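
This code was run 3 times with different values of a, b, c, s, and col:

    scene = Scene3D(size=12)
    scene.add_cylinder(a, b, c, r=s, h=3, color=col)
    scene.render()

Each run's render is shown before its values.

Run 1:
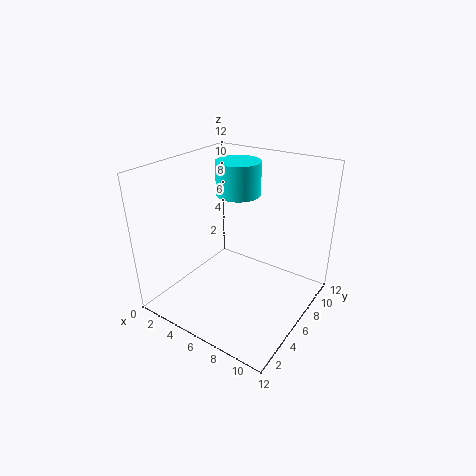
a = 4; b = 9; c = 8.5; s = 2; col = 'cyan'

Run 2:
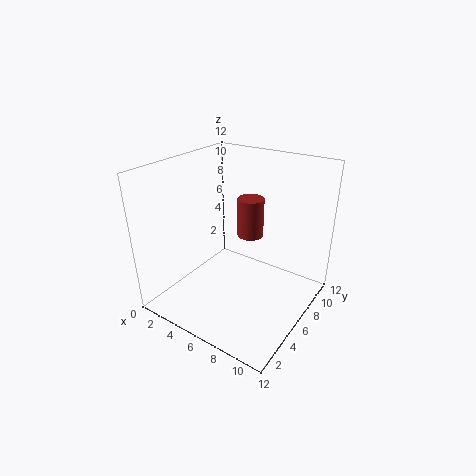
a = 7.5; b = 5.5; c = 7; s = 1; col = 'brown'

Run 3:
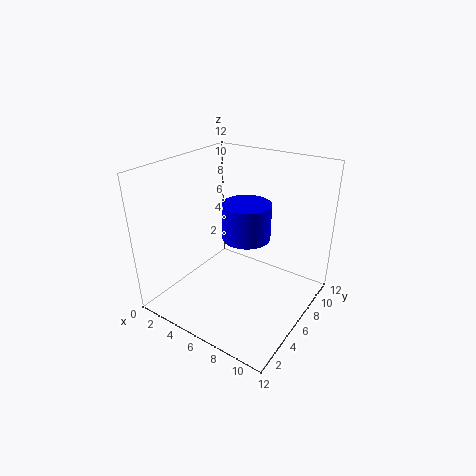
a = 6.5; b = 6.5; c = 6; s = 2; col = 'blue'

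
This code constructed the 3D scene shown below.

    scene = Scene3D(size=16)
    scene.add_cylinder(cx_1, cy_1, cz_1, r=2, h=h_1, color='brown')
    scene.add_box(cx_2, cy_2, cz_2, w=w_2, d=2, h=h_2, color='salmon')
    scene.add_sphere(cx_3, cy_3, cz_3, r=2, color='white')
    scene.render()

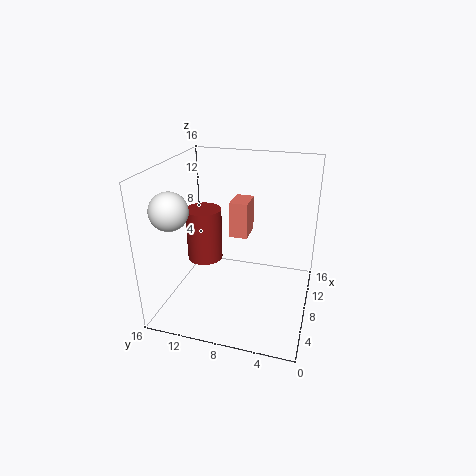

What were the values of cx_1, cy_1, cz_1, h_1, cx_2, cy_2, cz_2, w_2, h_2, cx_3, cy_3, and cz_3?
cx_1 = 8, cy_1 = 12, cz_1 = 5, h_1 = 6, cx_2 = 8, cy_2 = 7, cz_2 = 8, w_2 = 3, h_2 = 4, cx_3 = 4, cy_3 = 14, cz_3 = 12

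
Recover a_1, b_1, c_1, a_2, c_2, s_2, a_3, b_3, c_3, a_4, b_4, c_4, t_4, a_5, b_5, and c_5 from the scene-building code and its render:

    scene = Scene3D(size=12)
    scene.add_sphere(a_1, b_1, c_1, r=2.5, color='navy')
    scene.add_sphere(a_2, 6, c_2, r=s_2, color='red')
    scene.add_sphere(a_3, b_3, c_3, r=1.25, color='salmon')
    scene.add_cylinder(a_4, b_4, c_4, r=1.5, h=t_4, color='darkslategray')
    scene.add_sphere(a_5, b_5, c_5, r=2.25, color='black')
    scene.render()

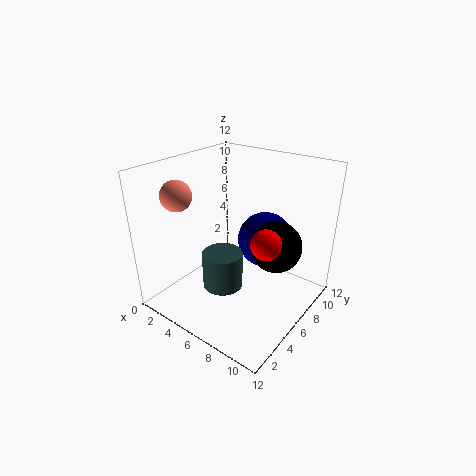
a_1 = 6.5; b_1 = 9.5; c_1 = 4.5; a_2 = 8.75; c_2 = 6.25; s_2 = 1.25; a_3 = 2.25; b_3 = 3; c_3 = 9.75; a_4 = 7; b_4 = 2.75; c_4 = 3.75; t_4 = 2.75; a_5 = 8.25; b_5 = 8.5; c_5 = 4.75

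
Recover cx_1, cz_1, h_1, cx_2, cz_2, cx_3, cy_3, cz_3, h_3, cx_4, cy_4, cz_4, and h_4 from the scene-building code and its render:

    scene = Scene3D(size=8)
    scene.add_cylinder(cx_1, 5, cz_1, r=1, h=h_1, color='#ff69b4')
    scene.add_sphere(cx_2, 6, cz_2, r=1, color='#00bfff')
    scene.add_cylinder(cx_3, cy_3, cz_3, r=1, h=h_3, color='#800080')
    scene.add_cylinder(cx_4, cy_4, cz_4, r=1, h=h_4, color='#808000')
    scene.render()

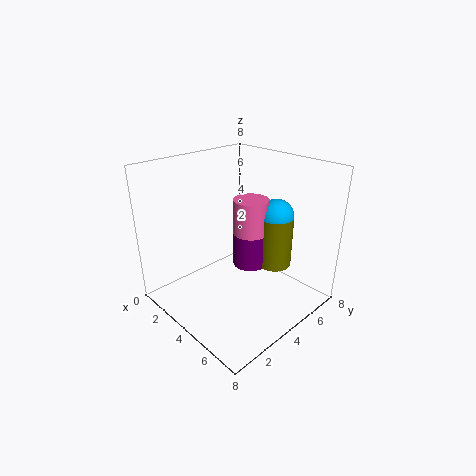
cx_1 = 4, cz_1 = 4, h_1 = 2, cx_2 = 5, cz_2 = 5, cx_3 = 4, cy_3 = 5, cz_3 = 2, h_3 = 2, cx_4 = 5, cy_4 = 6, cz_4 = 2, h_4 = 3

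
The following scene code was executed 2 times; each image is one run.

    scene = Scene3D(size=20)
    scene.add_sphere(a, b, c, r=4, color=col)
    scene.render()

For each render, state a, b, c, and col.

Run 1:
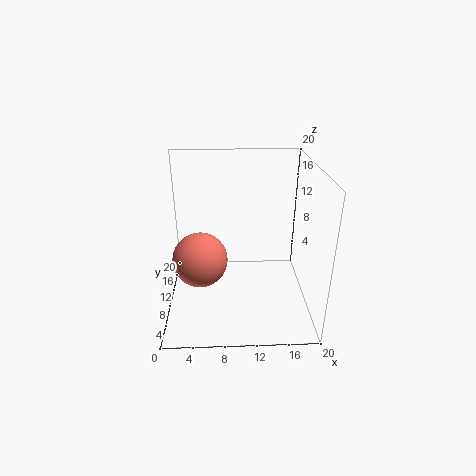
a = 4.5; b = 11; c = 6; col = 'salmon'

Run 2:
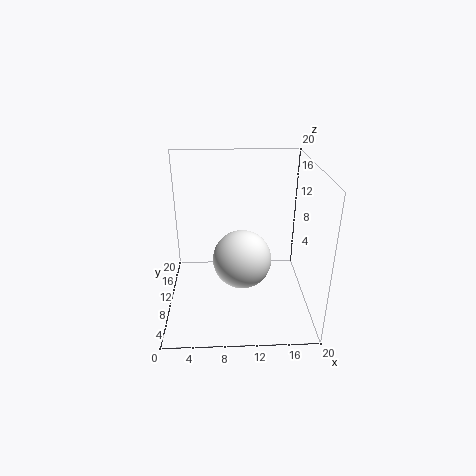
a = 10.5; b = 8.5; c = 7.5; col = 'white'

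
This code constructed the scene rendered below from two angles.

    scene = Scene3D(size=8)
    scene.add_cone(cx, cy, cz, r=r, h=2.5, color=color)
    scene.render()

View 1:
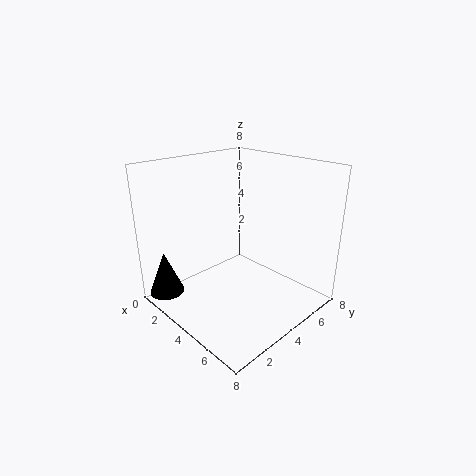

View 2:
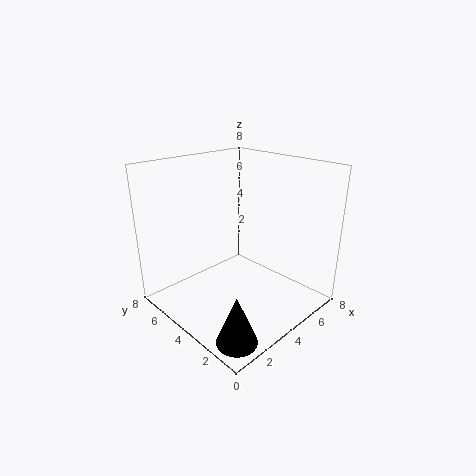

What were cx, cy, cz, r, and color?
cx = 1
cy = 1
cz = 0.5
r = 1
color = 'black'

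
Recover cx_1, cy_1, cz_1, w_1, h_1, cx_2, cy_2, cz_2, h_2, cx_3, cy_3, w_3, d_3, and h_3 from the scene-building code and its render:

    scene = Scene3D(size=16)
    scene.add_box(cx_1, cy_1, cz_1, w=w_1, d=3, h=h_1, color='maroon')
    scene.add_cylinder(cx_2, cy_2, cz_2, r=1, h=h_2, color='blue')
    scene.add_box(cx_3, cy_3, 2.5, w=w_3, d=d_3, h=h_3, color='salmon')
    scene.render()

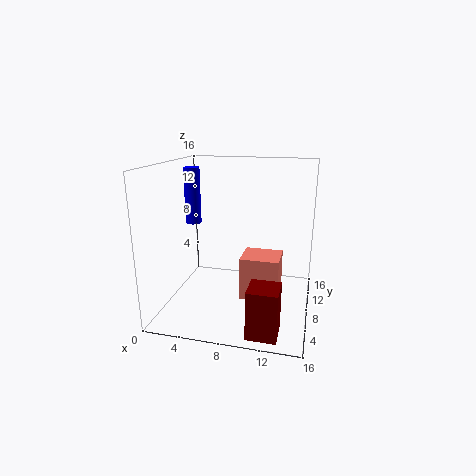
cx_1 = 10.5, cy_1 = 0.5, cz_1 = 0.5, w_1 = 3, h_1 = 5, cx_2 = 1, cy_2 = 12.5, cz_2 = 8, h_2 = 7, cx_3 = 9, cy_3 = 4.5, w_3 = 4, d_3 = 3.5, h_3 = 4.5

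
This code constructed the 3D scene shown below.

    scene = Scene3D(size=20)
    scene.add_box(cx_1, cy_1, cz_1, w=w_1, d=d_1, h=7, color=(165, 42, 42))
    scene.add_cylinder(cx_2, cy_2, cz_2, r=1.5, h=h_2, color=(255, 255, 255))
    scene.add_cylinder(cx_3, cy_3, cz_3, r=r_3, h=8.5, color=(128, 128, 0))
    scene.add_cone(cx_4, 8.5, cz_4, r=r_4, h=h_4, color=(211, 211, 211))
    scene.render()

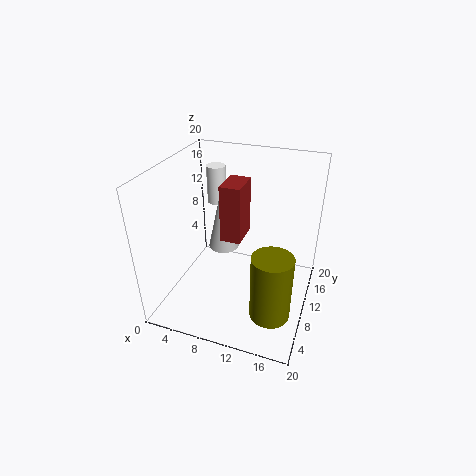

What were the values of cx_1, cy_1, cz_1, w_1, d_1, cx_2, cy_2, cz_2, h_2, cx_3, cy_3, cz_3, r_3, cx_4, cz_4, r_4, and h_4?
cx_1 = 9.5; cy_1 = 5; cz_1 = 12.5; w_1 = 2.5; d_1 = 4; cx_2 = 3.5; cy_2 = 18; cz_2 = 11; h_2 = 6; cx_3 = 16.5; cy_3 = 3.5; cz_3 = 4; r_3 = 2.5; cx_4 = 8.5; cz_4 = 9.5; r_4 = 2; h_4 = 9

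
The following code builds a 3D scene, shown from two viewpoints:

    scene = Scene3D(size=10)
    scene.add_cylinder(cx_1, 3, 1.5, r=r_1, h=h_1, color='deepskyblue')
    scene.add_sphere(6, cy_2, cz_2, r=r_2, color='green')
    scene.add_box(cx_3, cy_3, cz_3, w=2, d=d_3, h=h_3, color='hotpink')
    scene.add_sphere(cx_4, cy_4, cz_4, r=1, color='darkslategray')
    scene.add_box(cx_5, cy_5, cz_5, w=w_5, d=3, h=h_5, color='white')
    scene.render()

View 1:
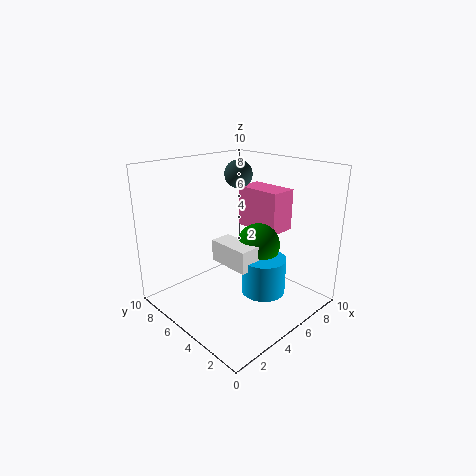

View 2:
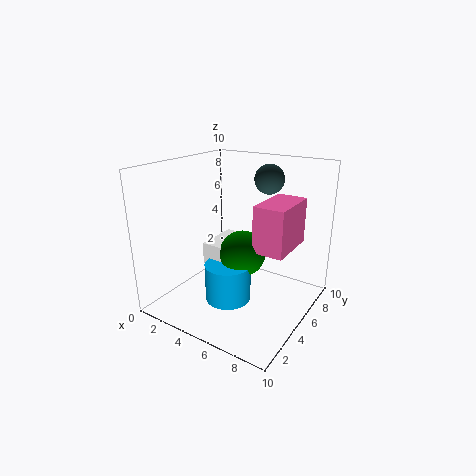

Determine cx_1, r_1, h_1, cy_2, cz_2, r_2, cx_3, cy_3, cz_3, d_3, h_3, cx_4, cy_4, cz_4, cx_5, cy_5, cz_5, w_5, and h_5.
cx_1 = 5.5; r_1 = 1.5; h_1 = 2.5; cy_2 = 4; cz_2 = 4.5; r_2 = 1.5; cx_3 = 7; cy_3 = 3.5; cz_3 = 5; d_3 = 3.5; h_3 = 3; cx_4 = 6.5; cy_4 = 6.5; cz_4 = 9; cx_5 = 3.5; cy_5 = 3; cz_5 = 3.5; w_5 = 1.5; h_5 = 1.5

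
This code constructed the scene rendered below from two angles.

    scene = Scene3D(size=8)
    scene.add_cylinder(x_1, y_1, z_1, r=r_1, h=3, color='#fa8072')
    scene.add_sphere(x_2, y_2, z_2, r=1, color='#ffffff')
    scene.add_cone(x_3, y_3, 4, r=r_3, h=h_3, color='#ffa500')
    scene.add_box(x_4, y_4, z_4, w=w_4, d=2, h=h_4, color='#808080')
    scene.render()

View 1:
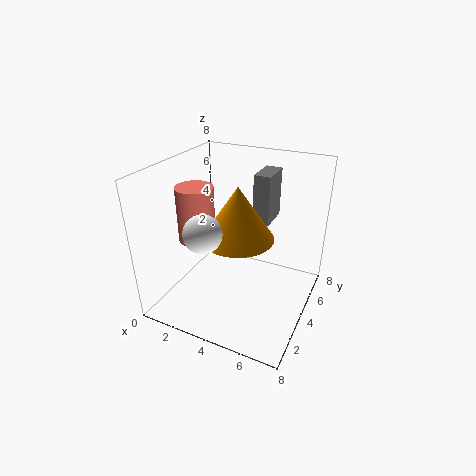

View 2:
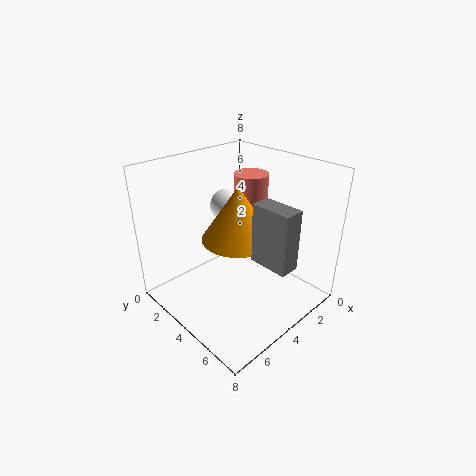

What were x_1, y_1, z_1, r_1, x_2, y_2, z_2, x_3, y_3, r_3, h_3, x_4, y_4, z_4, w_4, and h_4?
x_1 = 2; y_1 = 3; z_1 = 4; r_1 = 1; x_2 = 3; y_2 = 2; z_2 = 5; x_3 = 4; y_3 = 4; r_3 = 2; h_3 = 3; x_4 = 4; y_4 = 6; z_4 = 4; w_4 = 1; h_4 = 3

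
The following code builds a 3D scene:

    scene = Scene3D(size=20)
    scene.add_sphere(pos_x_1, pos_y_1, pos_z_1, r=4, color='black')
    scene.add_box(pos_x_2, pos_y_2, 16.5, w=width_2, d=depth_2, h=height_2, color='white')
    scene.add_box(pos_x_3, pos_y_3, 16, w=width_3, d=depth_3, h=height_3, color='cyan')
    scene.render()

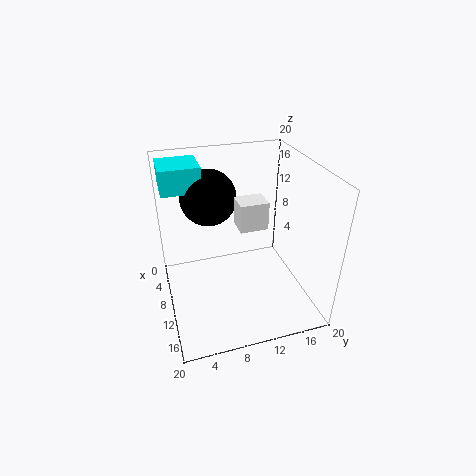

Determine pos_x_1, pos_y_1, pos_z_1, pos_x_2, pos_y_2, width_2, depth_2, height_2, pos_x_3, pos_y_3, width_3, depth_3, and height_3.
pos_x_1 = 5.5
pos_y_1 = 7
pos_z_1 = 14.5
pos_x_2 = 16.5
pos_y_2 = 7.5
width_2 = 2.5
depth_2 = 3
height_2 = 3
pos_x_3 = 1.5
pos_y_3 = 0.5
width_3 = 5.5
depth_3 = 5.5
height_3 = 3.5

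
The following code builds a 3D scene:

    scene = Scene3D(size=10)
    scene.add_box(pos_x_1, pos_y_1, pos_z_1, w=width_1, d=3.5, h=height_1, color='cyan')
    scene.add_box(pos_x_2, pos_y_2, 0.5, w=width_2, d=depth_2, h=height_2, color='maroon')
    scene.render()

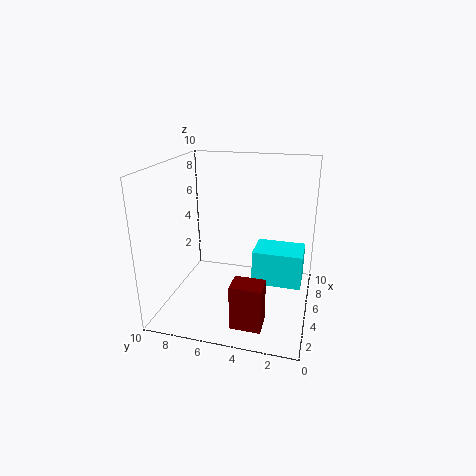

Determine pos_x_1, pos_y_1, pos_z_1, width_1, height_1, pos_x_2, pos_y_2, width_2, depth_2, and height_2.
pos_x_1 = 5, pos_y_1 = 0.5, pos_z_1 = 1.5, width_1 = 2.5, height_1 = 2.5, pos_x_2 = 1, pos_y_2 = 2.5, width_2 = 1.5, depth_2 = 2, height_2 = 3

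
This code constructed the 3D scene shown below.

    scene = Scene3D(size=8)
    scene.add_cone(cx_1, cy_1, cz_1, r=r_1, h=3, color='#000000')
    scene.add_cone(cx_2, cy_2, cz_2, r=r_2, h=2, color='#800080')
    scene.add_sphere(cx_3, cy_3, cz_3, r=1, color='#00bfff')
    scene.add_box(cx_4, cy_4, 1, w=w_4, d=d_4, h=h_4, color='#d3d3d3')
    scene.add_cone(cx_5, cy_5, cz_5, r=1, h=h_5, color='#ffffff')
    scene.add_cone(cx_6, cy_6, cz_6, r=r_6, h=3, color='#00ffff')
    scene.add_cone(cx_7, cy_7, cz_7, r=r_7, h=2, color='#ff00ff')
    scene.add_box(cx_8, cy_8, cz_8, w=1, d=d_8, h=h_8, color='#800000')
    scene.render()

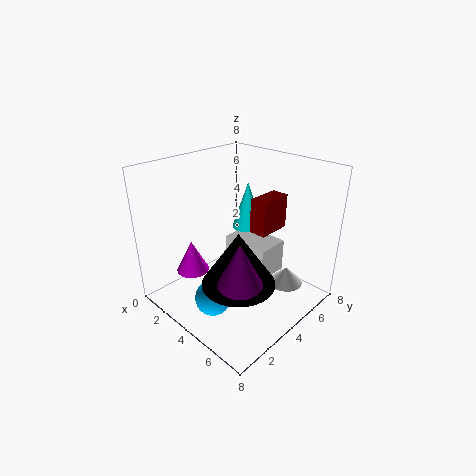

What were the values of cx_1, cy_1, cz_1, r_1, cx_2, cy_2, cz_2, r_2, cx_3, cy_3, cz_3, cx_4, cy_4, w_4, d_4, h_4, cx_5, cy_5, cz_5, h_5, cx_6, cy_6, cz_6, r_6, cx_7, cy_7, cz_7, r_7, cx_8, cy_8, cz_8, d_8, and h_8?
cx_1 = 5
cy_1 = 3
cz_1 = 2
r_1 = 2
cx_2 = 7
cy_2 = 1
cz_2 = 4
r_2 = 1
cx_3 = 4
cy_3 = 2
cz_3 = 1
cx_4 = 2
cy_4 = 5
w_4 = 3
d_4 = 2
h_4 = 2
cx_5 = 6
cy_5 = 6
cz_5 = 1
h_5 = 1
cx_6 = 2
cy_6 = 7
cz_6 = 3
r_6 = 1
cx_7 = 1
cy_7 = 3
cz_7 = 1
r_7 = 1
cx_8 = 4
cy_8 = 5
cz_8 = 4
d_8 = 2
h_8 = 2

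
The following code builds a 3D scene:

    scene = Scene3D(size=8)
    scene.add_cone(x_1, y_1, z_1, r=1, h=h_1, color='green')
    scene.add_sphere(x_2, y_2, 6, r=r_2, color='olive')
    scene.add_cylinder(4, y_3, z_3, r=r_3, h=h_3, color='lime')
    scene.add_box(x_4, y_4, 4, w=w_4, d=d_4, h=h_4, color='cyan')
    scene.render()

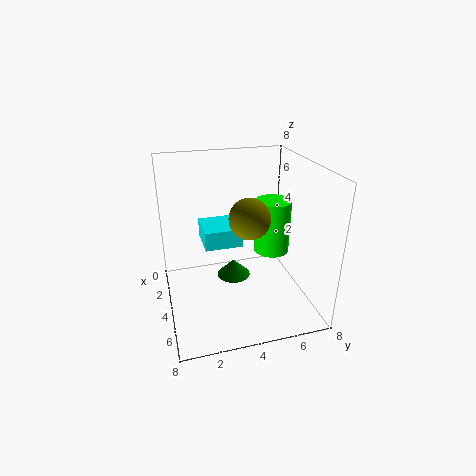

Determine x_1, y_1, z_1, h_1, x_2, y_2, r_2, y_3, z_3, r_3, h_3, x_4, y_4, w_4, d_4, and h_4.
x_1 = 3; y_1 = 4; z_1 = 1; h_1 = 1; x_2 = 6; y_2 = 4; r_2 = 1; y_3 = 6; z_3 = 3; r_3 = 1; h_3 = 3; x_4 = 3; y_4 = 2; w_4 = 2; d_4 = 2; h_4 = 1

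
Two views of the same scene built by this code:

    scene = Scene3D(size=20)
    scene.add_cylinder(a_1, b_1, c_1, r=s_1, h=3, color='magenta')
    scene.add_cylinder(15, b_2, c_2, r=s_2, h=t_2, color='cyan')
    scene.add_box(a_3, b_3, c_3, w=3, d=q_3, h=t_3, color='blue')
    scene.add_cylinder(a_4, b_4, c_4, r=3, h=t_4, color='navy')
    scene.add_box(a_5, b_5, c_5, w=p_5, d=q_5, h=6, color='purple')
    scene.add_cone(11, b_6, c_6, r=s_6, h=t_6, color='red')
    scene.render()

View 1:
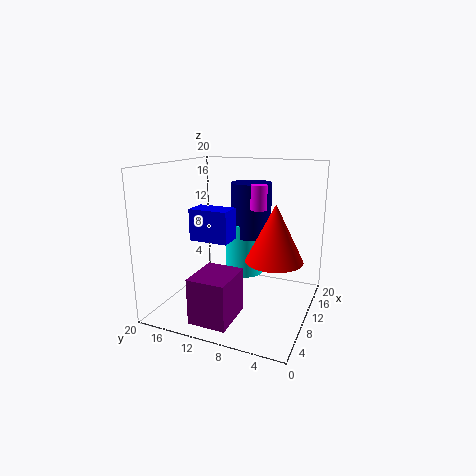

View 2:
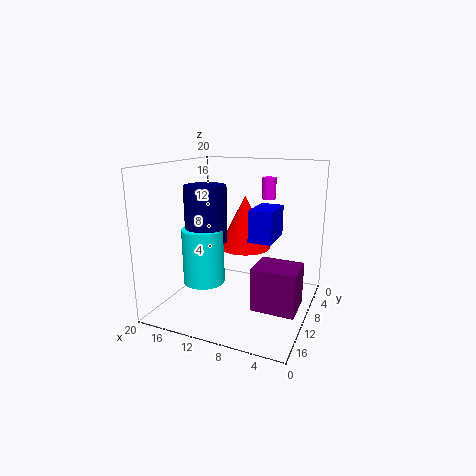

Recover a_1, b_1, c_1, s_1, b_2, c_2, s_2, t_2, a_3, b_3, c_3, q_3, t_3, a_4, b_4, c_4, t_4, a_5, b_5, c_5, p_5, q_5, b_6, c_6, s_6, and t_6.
a_1 = 7
b_1 = 6
c_1 = 15
s_1 = 1
b_2 = 11
c_2 = 3
s_2 = 3
t_2 = 8
a_3 = 4
b_3 = 9
c_3 = 11
q_3 = 5
t_3 = 4
a_4 = 15
b_4 = 10
c_4 = 9
t_4 = 8
a_5 = 1
b_5 = 8
c_5 = 1
p_5 = 6
q_5 = 5
b_6 = 5
c_6 = 7
s_6 = 4
t_6 = 8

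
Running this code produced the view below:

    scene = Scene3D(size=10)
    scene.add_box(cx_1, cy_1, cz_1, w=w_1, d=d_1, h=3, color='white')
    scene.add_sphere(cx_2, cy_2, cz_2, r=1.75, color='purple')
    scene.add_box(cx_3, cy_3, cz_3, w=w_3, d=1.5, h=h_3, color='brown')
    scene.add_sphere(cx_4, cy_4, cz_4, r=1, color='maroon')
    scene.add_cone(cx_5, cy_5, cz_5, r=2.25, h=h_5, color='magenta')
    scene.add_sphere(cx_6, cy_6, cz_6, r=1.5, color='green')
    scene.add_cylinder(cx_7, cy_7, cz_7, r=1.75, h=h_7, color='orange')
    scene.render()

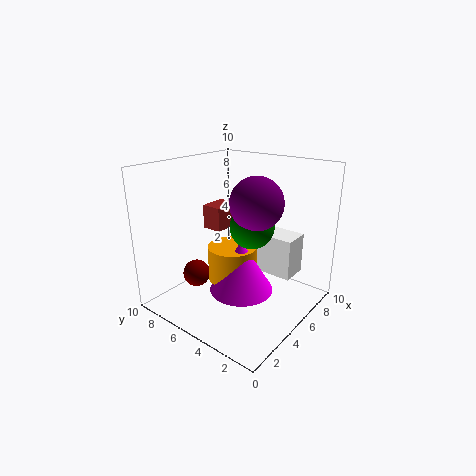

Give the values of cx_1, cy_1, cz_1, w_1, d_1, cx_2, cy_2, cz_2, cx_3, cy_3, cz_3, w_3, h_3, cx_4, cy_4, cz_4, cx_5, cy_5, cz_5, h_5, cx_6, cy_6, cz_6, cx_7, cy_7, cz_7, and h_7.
cx_1 = 7; cy_1 = 2; cz_1 = 1.75; w_1 = 2; d_1 = 2.75; cx_2 = 5; cy_2 = 3.5; cz_2 = 7.75; cx_3 = 5; cy_3 = 6.75; cz_3 = 5; w_3 = 2; h_3 = 1.75; cx_4 = 3.75; cy_4 = 8; cz_4 = 1.75; cx_5 = 4.75; cy_5 = 4.5; cz_5 = 1.25; h_5 = 3.75; cx_6 = 5.25; cy_6 = 4; cz_6 = 6; cx_7 = 5; cy_7 = 5.5; cz_7 = 1.75; h_7 = 2.5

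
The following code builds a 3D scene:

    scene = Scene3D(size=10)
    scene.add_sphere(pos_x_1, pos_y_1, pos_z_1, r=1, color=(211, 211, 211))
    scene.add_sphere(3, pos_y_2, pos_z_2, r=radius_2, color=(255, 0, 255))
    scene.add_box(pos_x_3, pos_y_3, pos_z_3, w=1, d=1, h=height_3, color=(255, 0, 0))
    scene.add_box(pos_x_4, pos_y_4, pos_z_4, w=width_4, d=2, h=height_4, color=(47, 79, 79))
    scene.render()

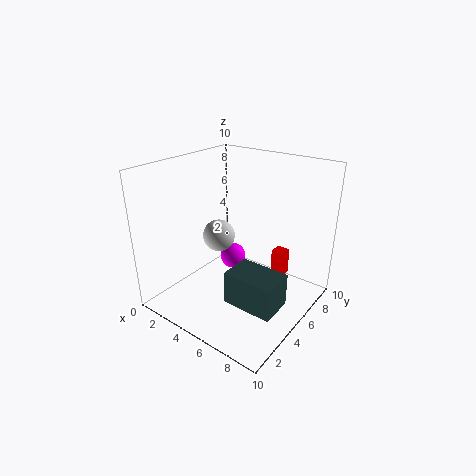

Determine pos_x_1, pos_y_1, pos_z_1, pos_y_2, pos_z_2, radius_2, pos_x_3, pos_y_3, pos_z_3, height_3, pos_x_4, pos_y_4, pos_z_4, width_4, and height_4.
pos_x_1 = 5
pos_y_1 = 3
pos_z_1 = 6
pos_y_2 = 7
pos_z_2 = 2
radius_2 = 1
pos_x_3 = 6
pos_y_3 = 8
pos_z_3 = 1
height_3 = 2
pos_x_4 = 7
pos_y_4 = 1
pos_z_4 = 3
width_4 = 3
height_4 = 2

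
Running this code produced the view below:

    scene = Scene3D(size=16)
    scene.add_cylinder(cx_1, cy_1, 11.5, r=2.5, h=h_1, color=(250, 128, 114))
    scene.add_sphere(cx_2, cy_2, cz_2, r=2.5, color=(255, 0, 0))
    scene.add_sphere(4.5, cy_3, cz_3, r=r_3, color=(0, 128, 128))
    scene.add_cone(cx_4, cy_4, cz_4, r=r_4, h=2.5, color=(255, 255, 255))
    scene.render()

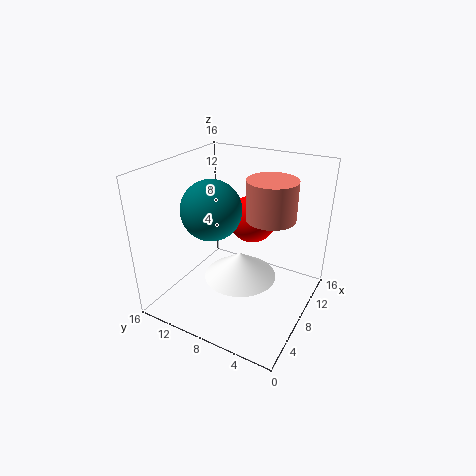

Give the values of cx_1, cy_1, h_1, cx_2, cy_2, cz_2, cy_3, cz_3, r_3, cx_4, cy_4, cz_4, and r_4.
cx_1 = 7.5; cy_1 = 4; h_1 = 4; cx_2 = 8.5; cy_2 = 6.5; cz_2 = 10.5; cy_3 = 9; cz_3 = 12.5; r_3 = 3; cx_4 = 4; cy_4 = 5.5; cz_4 = 6.5; r_4 = 3.5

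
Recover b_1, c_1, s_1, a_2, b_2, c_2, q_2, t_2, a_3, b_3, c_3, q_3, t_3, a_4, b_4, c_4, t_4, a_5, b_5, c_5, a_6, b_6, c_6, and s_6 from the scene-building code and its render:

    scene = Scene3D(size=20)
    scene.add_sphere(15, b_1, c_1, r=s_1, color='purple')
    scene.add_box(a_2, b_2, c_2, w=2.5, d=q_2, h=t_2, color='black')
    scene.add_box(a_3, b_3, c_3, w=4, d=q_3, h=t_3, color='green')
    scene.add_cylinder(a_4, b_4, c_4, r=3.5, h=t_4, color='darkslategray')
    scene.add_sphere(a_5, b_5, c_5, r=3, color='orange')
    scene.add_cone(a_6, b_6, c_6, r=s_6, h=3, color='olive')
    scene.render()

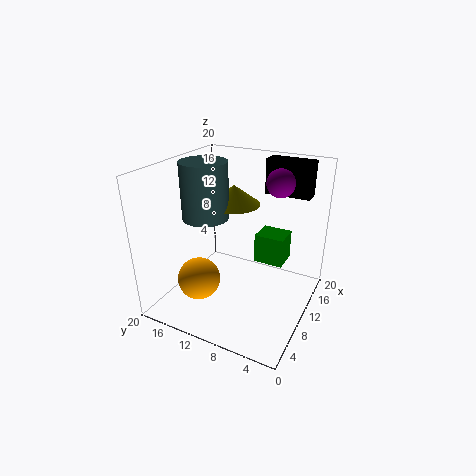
b_1 = 6, c_1 = 17, s_1 = 2, a_2 = 15.5, b_2 = 2, c_2 = 15, q_2 = 6.5, t_2 = 5, a_3 = 14.5, b_3 = 5, c_3 = 4, q_3 = 4.5, t_3 = 4.5, a_4 = 12, b_4 = 16.5, c_4 = 11, t_4 = 8.5, a_5 = 6.5, b_5 = 14.5, c_5 = 4, a_6 = 15.5, b_6 = 13.5, c_6 = 12.5, s_6 = 4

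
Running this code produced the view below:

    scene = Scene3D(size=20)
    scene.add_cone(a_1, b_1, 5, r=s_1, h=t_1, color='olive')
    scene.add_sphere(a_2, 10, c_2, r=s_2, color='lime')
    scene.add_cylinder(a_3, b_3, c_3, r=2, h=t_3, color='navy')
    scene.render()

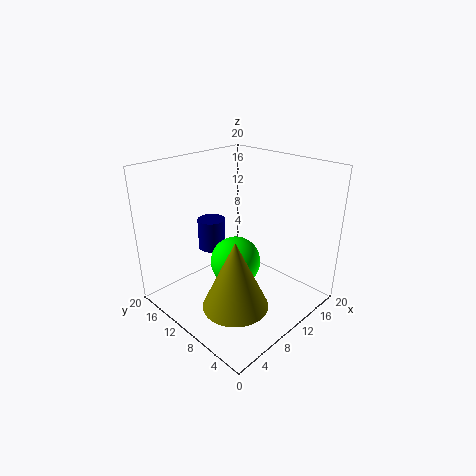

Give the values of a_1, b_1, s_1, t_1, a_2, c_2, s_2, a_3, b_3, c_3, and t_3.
a_1 = 4; b_1 = 4.5; s_1 = 4; t_1 = 8.5; a_2 = 9.5; c_2 = 6.5; s_2 = 3.5; a_3 = 9.5; b_3 = 15; c_3 = 7; t_3 = 4.5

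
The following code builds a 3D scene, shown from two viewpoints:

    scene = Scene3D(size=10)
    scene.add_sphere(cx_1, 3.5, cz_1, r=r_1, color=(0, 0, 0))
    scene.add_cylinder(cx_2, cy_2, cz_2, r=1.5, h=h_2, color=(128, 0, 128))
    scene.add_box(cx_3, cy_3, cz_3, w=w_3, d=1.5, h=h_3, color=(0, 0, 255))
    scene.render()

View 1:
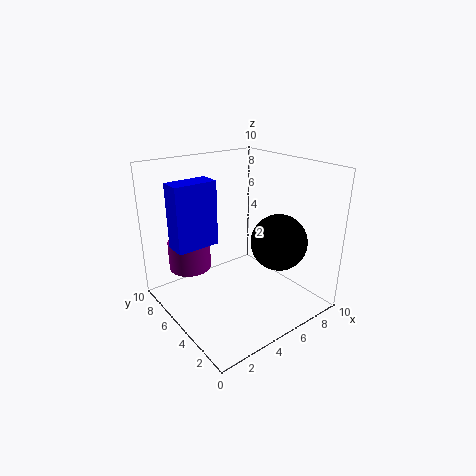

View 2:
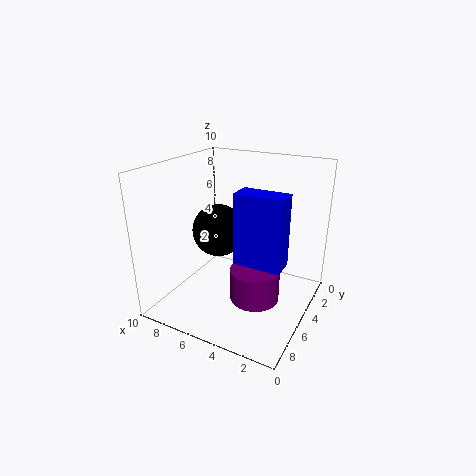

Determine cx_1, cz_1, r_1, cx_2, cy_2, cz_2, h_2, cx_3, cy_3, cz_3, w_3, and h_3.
cx_1 = 7.5; cz_1 = 4.5; r_1 = 2; cx_2 = 2.5; cy_2 = 7.5; cz_2 = 2.5; h_2 = 2; cx_3 = 1; cy_3 = 6; cz_3 = 4.5; w_3 = 3; h_3 = 4.5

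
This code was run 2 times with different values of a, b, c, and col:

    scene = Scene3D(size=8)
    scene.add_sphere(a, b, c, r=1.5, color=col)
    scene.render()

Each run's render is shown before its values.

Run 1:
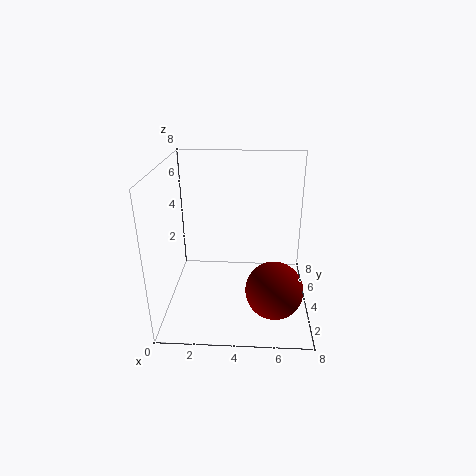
a = 6; b = 2; c = 2; col = 'maroon'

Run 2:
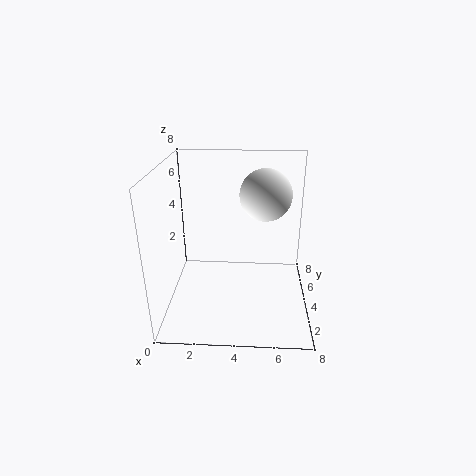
a = 5.5; b = 5.5; c = 6; col = 'white'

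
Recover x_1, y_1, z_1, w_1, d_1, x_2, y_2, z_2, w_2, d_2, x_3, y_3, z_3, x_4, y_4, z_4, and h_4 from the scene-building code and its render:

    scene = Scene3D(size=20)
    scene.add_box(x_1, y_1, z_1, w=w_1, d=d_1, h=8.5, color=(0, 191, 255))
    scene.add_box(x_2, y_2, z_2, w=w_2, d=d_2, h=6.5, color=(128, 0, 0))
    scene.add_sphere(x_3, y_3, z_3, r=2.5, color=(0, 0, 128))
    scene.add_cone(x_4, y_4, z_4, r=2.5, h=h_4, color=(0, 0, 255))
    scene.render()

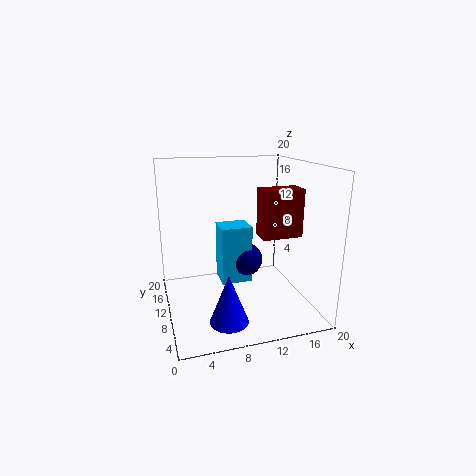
x_1 = 8
y_1 = 11
z_1 = 2.5
w_1 = 4.5
d_1 = 4
x_2 = 12.5
y_2 = 6.5
z_2 = 10.5
w_2 = 5.5
d_2 = 3
x_3 = 12
y_3 = 12.5
z_3 = 5.5
x_4 = 7
y_4 = 4
z_4 = 1
h_4 = 6.5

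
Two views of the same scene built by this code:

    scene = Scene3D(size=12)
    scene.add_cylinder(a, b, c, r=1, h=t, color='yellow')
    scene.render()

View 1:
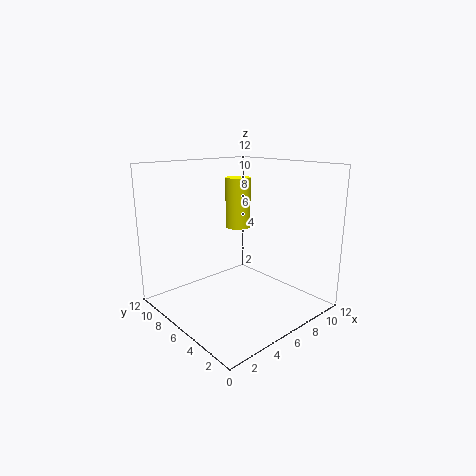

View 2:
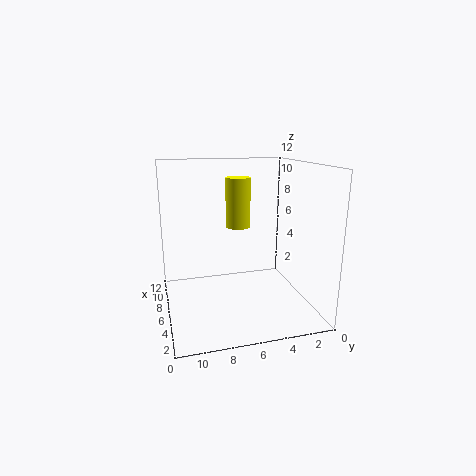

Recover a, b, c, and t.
a = 6, b = 6, c = 7, t = 4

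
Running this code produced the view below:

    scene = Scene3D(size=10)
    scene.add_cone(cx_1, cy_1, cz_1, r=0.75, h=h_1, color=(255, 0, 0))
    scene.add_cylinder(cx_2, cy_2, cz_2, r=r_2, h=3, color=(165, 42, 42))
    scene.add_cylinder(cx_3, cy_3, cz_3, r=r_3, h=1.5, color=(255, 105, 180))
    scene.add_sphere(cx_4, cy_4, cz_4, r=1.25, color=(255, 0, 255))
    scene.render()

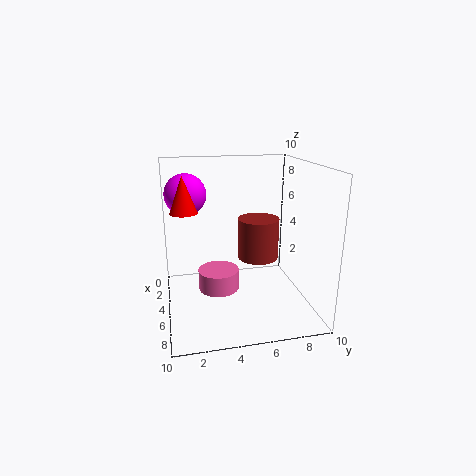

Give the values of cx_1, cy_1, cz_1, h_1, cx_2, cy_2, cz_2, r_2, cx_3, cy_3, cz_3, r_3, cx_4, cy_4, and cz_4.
cx_1 = 8.5; cy_1 = 1.25; cz_1 = 8; h_1 = 2; cx_2 = 4; cy_2 = 6.75; cz_2 = 3; r_2 = 1.5; cx_3 = 4; cy_3 = 3.75; cz_3 = 0.75; r_3 = 1.5; cx_4 = 6.25; cy_4 = 1.5; cz_4 = 8.5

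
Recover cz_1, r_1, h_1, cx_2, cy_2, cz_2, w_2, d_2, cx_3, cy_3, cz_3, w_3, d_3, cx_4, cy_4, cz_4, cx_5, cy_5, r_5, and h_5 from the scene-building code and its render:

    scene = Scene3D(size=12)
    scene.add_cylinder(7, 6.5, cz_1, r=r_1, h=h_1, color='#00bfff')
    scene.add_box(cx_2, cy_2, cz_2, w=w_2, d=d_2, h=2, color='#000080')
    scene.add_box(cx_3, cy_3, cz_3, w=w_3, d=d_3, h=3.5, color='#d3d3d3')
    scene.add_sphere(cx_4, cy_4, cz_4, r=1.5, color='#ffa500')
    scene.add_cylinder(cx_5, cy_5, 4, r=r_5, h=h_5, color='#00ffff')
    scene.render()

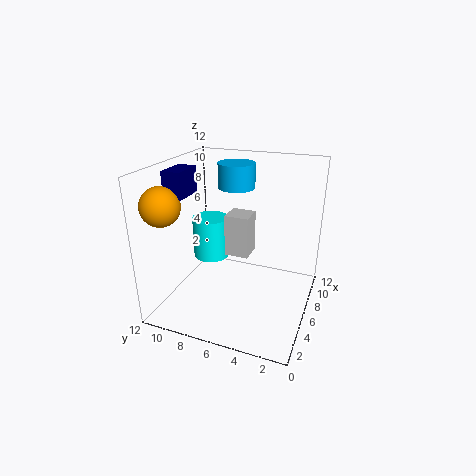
cz_1 = 10, r_1 = 1.5, h_1 = 2, cx_2 = 2.5, cy_2 = 9, cz_2 = 10, w_2 = 2.5, d_2 = 1.5, cx_3 = 5.5, cy_3 = 5, cz_3 = 4.5, w_3 = 2, d_3 = 2, cx_4 = 2, cy_4 = 10.5, cz_4 = 9.5, cx_5 = 6, cy_5 = 8.5, r_5 = 1.5, h_5 = 3.5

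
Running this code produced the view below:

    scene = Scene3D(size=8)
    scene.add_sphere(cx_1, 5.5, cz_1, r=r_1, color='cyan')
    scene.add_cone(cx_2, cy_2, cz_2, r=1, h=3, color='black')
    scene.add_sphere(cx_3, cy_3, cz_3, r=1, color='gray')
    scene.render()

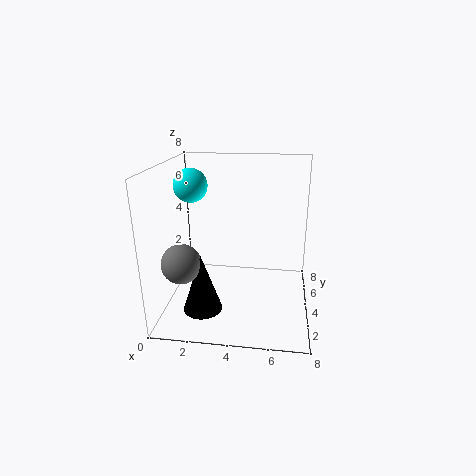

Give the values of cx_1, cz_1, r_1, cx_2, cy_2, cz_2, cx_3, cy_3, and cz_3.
cx_1 = 1
cz_1 = 6.5
r_1 = 1
cx_2 = 2.5
cy_2 = 1.5
cz_2 = 1
cx_3 = 1.5
cy_3 = 1.5
cz_3 = 3.5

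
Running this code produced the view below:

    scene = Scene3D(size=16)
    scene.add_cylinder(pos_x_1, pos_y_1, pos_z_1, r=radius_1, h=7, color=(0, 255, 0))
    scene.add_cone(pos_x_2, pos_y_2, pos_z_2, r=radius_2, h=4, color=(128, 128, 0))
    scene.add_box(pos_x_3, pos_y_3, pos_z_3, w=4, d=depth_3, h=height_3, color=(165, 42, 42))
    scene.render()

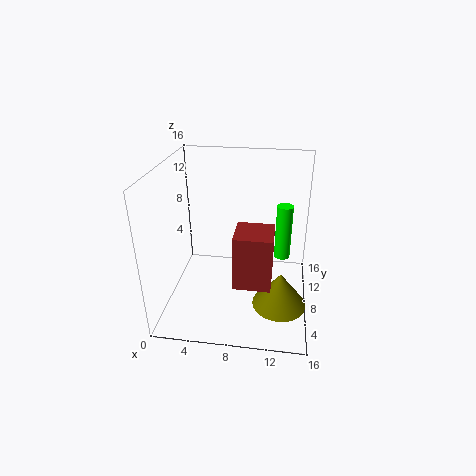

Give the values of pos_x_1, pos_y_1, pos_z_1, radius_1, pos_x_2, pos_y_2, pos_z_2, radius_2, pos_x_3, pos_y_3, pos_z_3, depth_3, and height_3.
pos_x_1 = 13, pos_y_1 = 13, pos_z_1 = 3, radius_1 = 1, pos_x_2 = 13, pos_y_2 = 6, pos_z_2 = 1, radius_2 = 3, pos_x_3 = 8, pos_y_3 = 4, pos_z_3 = 4, depth_3 = 4, height_3 = 6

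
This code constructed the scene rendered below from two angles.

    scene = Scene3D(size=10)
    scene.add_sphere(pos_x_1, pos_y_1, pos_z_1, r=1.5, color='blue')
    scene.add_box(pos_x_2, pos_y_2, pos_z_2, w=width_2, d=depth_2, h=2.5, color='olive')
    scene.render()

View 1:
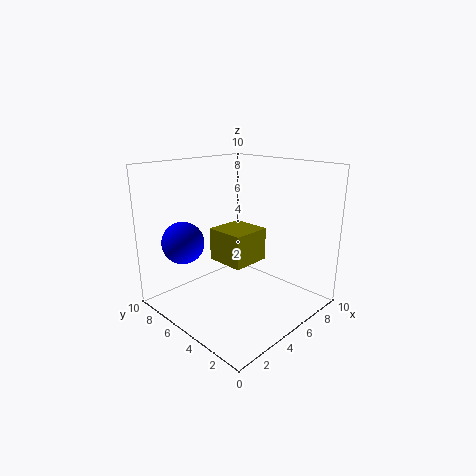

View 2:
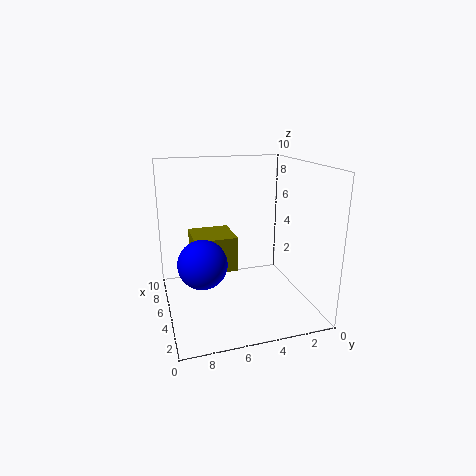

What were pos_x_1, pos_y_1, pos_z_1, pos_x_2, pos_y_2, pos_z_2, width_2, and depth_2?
pos_x_1 = 2.5; pos_y_1 = 8; pos_z_1 = 4.5; pos_x_2 = 5; pos_y_2 = 5; pos_z_2 = 2.5; width_2 = 3; depth_2 = 3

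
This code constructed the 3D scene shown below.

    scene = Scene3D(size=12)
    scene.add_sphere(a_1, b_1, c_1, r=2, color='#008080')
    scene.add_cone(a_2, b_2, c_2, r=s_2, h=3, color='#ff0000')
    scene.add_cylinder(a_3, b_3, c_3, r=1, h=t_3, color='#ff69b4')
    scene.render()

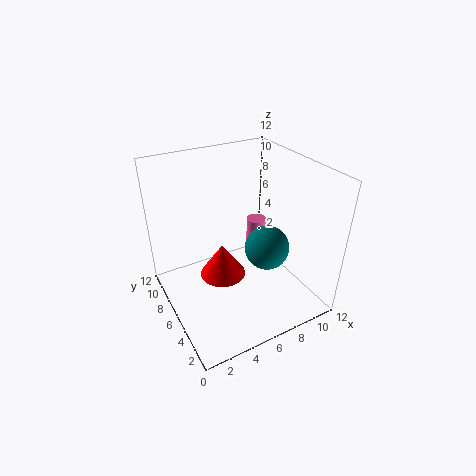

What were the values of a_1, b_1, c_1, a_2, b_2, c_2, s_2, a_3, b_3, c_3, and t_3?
a_1 = 9
b_1 = 6
c_1 = 4
a_2 = 5
b_2 = 7
c_2 = 2
s_2 = 2
a_3 = 11
b_3 = 11
c_3 = 1
t_3 = 3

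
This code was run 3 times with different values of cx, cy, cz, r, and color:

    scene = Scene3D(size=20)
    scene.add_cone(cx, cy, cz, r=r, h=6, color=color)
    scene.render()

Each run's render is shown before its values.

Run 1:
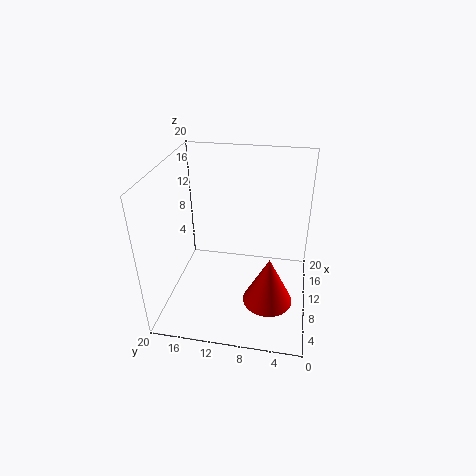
cx = 3, cy = 5, cz = 6, r = 3, color = 'red'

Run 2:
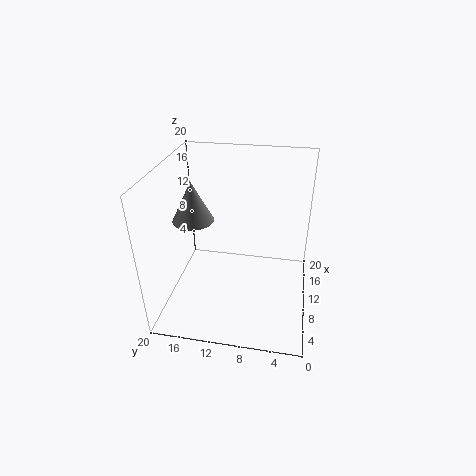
cx = 12, cy = 17, cz = 11, r = 3, color = 'gray'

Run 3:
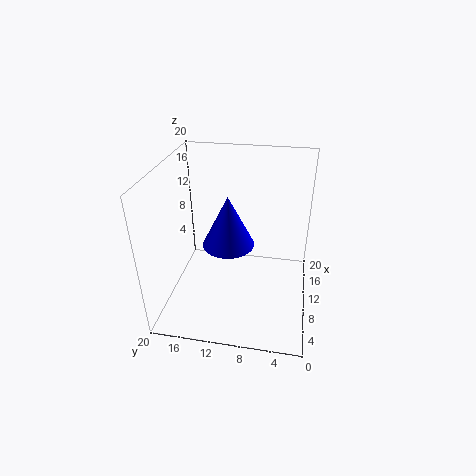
cx = 4, cy = 10, cz = 13, r = 3, color = 'blue'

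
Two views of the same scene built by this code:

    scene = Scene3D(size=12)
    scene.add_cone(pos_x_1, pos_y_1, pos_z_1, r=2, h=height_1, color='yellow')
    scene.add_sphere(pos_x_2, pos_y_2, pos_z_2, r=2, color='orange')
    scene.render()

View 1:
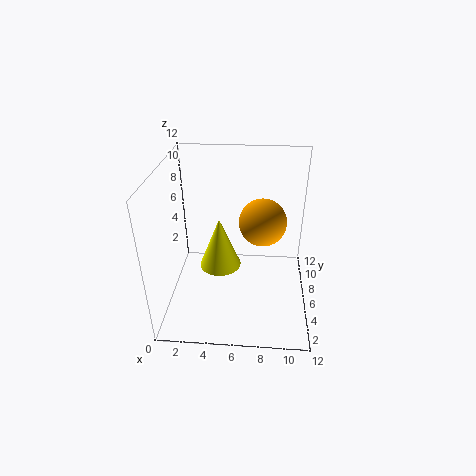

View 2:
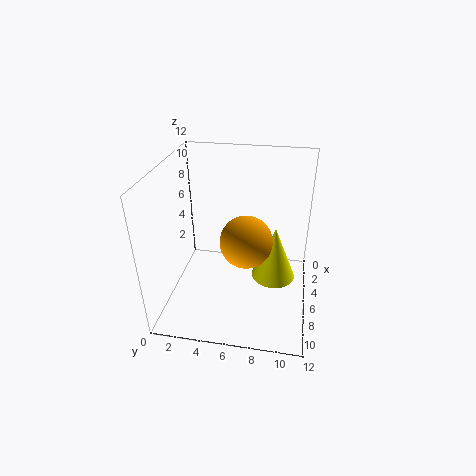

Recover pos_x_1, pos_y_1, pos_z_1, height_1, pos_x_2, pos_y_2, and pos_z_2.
pos_x_1 = 4
pos_y_1 = 9
pos_z_1 = 1
height_1 = 5
pos_x_2 = 8
pos_y_2 = 7
pos_z_2 = 7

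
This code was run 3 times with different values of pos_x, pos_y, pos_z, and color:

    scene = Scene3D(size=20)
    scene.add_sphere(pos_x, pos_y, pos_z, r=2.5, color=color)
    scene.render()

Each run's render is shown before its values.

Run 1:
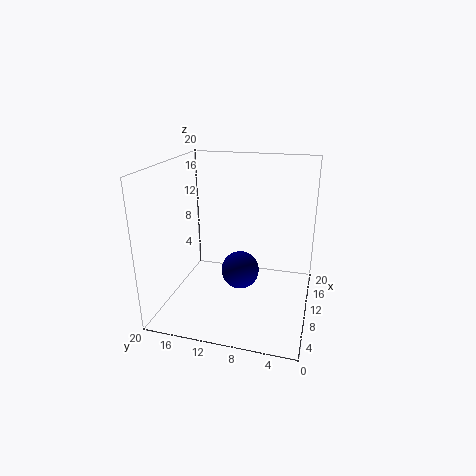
pos_x = 7.5; pos_y = 9; pos_z = 6.5; color = 'navy'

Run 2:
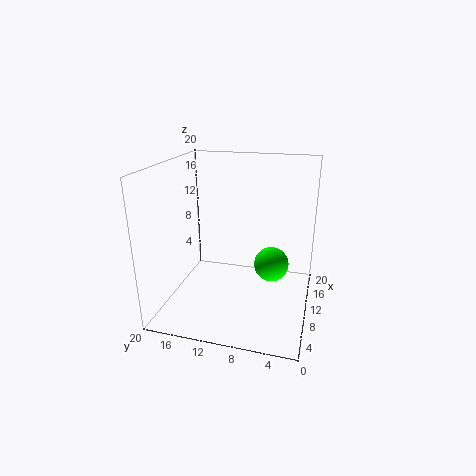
pos_x = 12; pos_y = 5.5; pos_z = 5.5; color = 'lime'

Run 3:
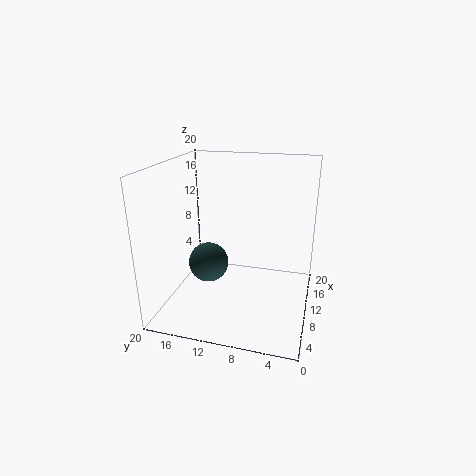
pos_x = 5; pos_y = 12.5; pos_z = 8.5; color = 'darkslategray'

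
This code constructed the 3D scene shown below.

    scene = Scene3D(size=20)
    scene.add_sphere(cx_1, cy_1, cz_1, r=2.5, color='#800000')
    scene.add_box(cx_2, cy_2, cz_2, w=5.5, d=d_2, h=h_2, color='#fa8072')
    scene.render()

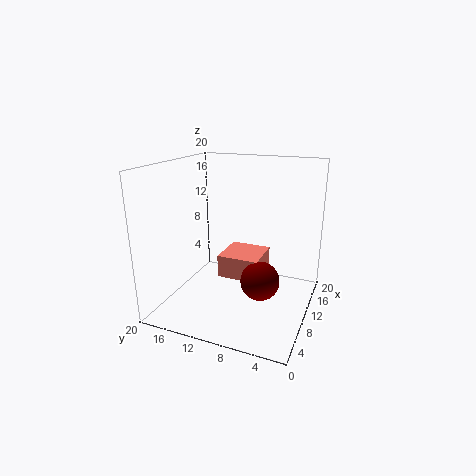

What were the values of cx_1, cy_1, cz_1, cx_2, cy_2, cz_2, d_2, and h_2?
cx_1 = 6.5, cy_1 = 5.5, cz_1 = 6, cx_2 = 6.5, cy_2 = 6, cz_2 = 5.5, d_2 = 5.5, h_2 = 3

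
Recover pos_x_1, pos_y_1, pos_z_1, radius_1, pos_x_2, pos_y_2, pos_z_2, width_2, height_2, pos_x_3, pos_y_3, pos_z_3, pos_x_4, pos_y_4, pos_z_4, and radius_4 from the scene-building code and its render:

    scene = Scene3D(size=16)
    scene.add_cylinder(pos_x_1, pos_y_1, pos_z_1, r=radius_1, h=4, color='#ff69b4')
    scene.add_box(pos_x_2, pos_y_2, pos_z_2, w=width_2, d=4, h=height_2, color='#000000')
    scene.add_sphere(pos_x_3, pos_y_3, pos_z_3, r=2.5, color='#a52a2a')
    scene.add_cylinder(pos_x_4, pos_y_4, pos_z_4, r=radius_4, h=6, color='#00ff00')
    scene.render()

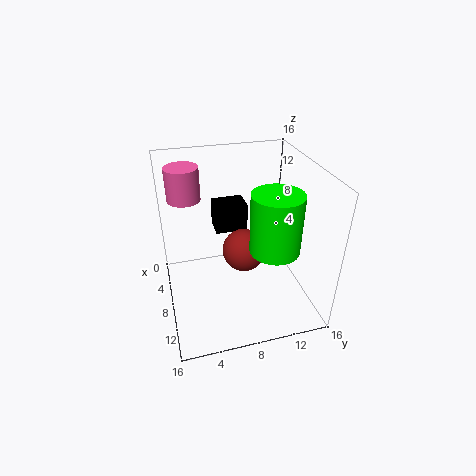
pos_x_1 = 2
pos_y_1 = 3
pos_z_1 = 10.5
radius_1 = 2
pos_x_2 = 0.5
pos_y_2 = 6.5
pos_z_2 = 6
width_2 = 3
height_2 = 3.5
pos_x_3 = 7
pos_y_3 = 9
pos_z_3 = 5.5
pos_x_4 = 12.5
pos_y_4 = 10.5
pos_z_4 = 9
radius_4 = 2.5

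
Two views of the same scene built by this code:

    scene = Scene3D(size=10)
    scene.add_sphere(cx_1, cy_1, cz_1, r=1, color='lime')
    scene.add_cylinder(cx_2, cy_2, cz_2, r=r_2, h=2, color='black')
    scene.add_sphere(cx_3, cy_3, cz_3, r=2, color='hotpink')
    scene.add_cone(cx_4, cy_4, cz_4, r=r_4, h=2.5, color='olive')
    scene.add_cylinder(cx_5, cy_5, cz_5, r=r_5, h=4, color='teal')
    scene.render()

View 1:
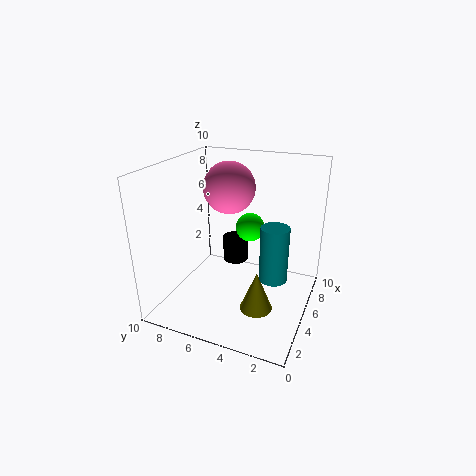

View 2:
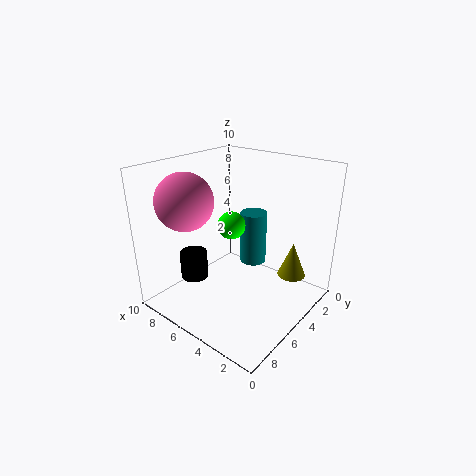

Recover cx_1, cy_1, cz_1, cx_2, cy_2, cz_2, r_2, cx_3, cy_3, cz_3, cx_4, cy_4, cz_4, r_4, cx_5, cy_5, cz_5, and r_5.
cx_1 = 6
cy_1 = 4.5
cz_1 = 5.5
cx_2 = 8
cy_2 = 6.5
cz_2 = 1.5
r_2 = 1
cx_3 = 8
cy_3 = 7
cz_3 = 7.5
cx_4 = 2
cy_4 = 2.5
cz_4 = 2
r_4 = 1
cx_5 = 5.5
cy_5 = 2.5
cz_5 = 2
r_5 = 1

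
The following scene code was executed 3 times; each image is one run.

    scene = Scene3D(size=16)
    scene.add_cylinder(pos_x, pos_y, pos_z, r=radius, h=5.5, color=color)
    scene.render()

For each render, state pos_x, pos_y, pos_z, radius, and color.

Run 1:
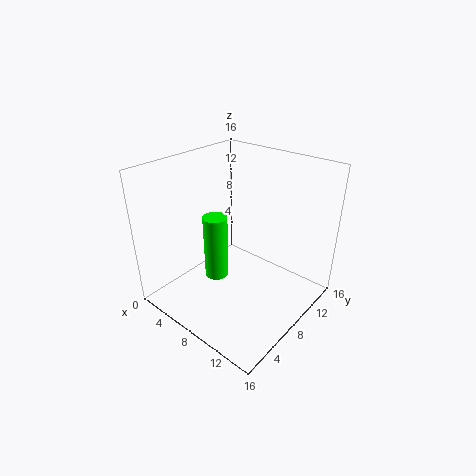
pos_x = 11.5
pos_y = 1
pos_z = 9
radius = 1
color = 'lime'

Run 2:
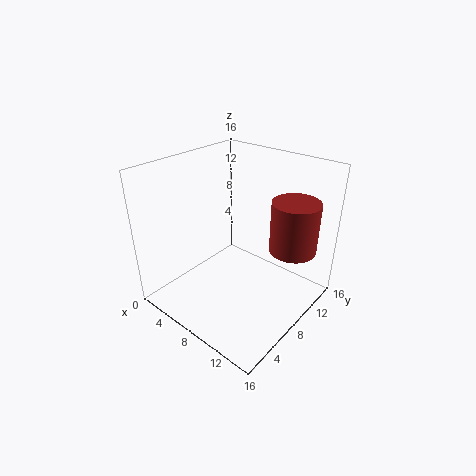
pos_x = 13.5
pos_y = 10.5
pos_z = 7.5
radius = 2.5
color = 'brown'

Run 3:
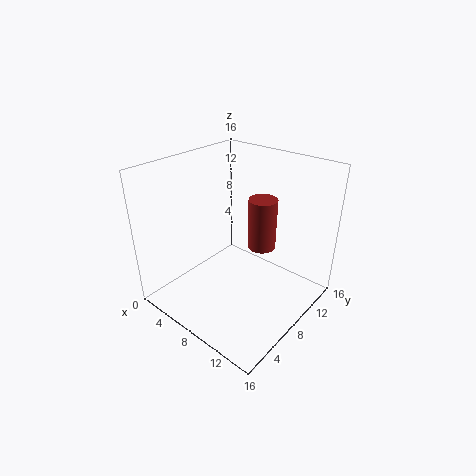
pos_x = 10.5
pos_y = 9
pos_z = 7.5
radius = 1.5
color = 'brown'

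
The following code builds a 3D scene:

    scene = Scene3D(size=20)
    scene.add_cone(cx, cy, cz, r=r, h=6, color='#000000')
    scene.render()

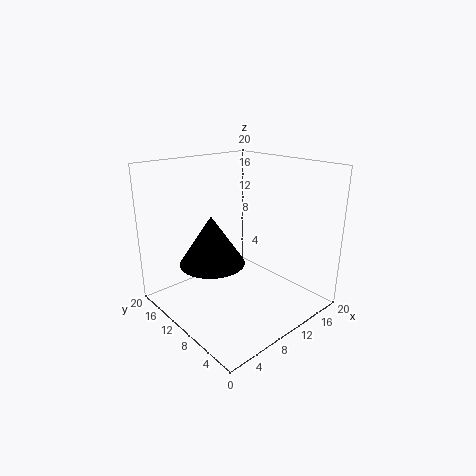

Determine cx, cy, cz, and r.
cx = 4; cy = 8; cz = 9; r = 4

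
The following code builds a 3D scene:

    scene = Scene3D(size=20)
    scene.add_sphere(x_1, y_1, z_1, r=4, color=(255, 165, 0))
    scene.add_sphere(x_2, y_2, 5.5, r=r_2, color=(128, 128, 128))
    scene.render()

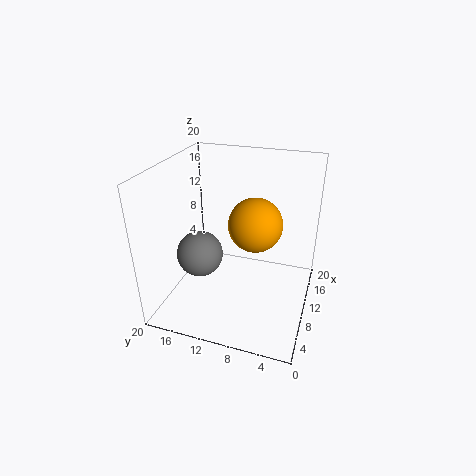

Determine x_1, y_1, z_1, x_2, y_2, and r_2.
x_1 = 13.5; y_1 = 8.5; z_1 = 10.5; x_2 = 11; y_2 = 16.5; r_2 = 3.5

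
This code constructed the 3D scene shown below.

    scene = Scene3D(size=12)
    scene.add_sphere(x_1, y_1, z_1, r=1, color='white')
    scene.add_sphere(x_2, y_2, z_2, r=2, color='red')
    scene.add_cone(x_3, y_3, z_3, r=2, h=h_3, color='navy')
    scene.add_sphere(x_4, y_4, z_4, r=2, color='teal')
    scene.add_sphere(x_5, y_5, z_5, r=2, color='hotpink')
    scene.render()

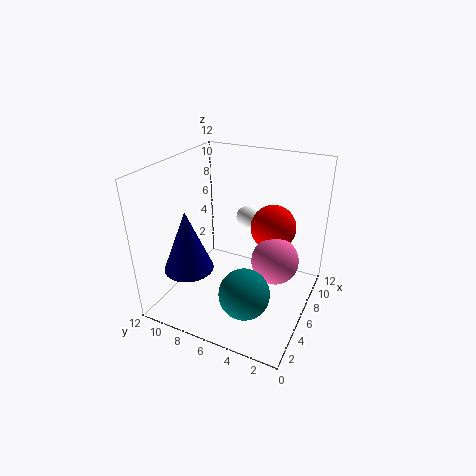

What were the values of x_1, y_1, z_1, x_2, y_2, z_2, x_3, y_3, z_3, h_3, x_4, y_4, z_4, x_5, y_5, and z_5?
x_1 = 10; y_1 = 7; z_1 = 6; x_2 = 9; y_2 = 4; z_2 = 6; x_3 = 3; y_3 = 9; z_3 = 4; h_3 = 5; x_4 = 3; y_4 = 4; z_4 = 3; x_5 = 7; y_5 = 3; z_5 = 4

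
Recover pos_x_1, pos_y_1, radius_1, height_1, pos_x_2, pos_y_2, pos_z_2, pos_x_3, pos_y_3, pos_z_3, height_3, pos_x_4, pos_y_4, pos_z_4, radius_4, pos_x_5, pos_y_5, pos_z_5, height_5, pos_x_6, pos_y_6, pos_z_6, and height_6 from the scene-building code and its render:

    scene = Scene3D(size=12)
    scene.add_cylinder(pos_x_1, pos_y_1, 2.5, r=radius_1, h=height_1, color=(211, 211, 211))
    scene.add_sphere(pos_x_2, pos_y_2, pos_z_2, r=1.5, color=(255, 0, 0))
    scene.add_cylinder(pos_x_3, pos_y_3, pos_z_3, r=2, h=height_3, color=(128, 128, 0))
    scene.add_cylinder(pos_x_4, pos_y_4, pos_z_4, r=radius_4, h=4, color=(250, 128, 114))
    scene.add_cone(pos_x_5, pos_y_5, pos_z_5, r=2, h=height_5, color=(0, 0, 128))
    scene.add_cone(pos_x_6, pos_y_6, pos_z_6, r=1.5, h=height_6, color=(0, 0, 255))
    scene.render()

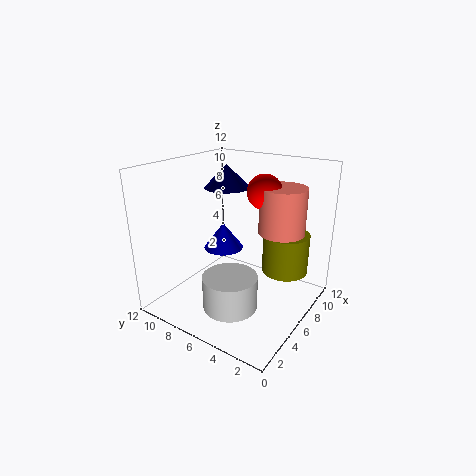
pos_x_1 = 2; pos_y_1 = 4; radius_1 = 2; height_1 = 2.5; pos_x_2 = 8.5; pos_y_2 = 5; pos_z_2 = 9.5; pos_x_3 = 9; pos_y_3 = 3; pos_z_3 = 2.5; height_3 = 3.5; pos_x_4 = 9; pos_y_4 = 3.5; pos_z_4 = 6; radius_4 = 2; pos_x_5 = 8; pos_y_5 = 8.5; pos_z_5 = 9.5; height_5 = 2; pos_x_6 = 4; pos_y_6 = 6; pos_z_6 = 6; height_6 = 2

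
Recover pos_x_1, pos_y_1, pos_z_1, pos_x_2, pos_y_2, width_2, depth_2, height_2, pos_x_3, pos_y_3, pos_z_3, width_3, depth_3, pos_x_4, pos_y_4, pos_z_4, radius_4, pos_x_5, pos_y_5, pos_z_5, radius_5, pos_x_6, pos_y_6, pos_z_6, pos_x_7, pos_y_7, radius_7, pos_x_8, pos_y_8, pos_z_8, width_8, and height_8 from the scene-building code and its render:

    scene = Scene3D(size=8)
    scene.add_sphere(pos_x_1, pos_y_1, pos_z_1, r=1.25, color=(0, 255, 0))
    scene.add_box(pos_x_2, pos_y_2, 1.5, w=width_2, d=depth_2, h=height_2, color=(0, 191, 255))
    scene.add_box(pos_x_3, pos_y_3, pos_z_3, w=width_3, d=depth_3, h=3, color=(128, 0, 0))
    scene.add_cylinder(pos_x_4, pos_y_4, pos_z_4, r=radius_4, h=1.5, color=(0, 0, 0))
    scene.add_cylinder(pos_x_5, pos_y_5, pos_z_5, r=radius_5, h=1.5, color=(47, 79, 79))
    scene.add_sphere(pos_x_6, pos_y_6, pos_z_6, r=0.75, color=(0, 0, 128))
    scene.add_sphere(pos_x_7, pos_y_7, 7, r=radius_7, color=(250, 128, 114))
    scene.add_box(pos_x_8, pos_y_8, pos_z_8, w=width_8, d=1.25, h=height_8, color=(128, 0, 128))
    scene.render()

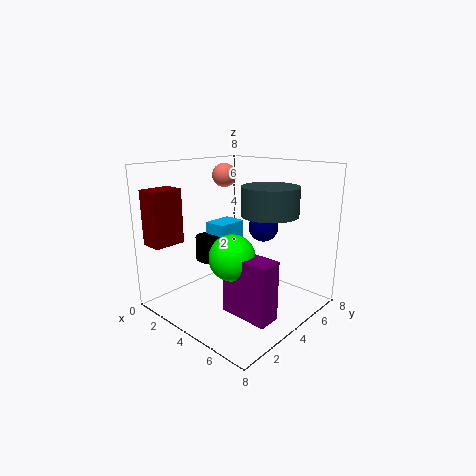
pos_x_1 = 4.5; pos_y_1 = 3; pos_z_1 = 3.25; pos_x_2 = 0.25; pos_y_2 = 5; width_2 = 1.5; depth_2 = 2; height_2 = 2.5; pos_x_3 = 0.5; pos_y_3 = 0.25; pos_z_3 = 3.75; width_3 = 1.25; depth_3 = 1.75; pos_x_4 = 1; pos_y_4 = 4.75; pos_z_4 = 1.75; radius_4 = 1; pos_x_5 = 5.75; pos_y_5 = 4.5; pos_z_5 = 5.5; radius_5 = 1.5; pos_x_6 = 5.75; pos_y_6 = 4; pos_z_6 = 5; pos_x_7 = 1; pos_y_7 = 6; radius_7 = 0.75; pos_x_8 = 4.25; pos_y_8 = 2.5; pos_z_8 = 0.25; width_8 = 2.75; height_8 = 3.25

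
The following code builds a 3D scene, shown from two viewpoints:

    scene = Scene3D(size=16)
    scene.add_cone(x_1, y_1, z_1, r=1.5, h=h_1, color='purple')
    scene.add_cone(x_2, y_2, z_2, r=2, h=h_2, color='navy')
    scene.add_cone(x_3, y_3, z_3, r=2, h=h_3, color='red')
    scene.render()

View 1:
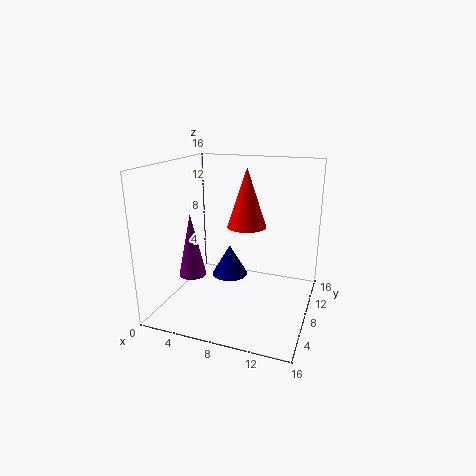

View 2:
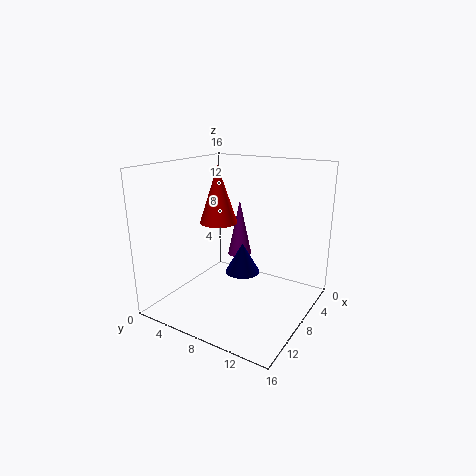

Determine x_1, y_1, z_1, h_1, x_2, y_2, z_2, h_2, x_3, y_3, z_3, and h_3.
x_1 = 3.5; y_1 = 5.5; z_1 = 4; h_1 = 7; x_2 = 7; y_2 = 8; z_2 = 3.5; h_2 = 3.5; x_3 = 9.5; y_3 = 6.5; z_3 = 10; h_3 = 6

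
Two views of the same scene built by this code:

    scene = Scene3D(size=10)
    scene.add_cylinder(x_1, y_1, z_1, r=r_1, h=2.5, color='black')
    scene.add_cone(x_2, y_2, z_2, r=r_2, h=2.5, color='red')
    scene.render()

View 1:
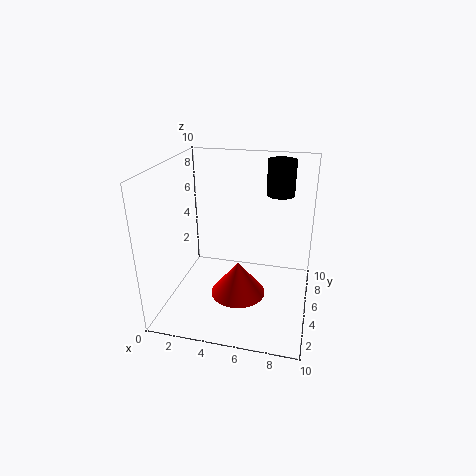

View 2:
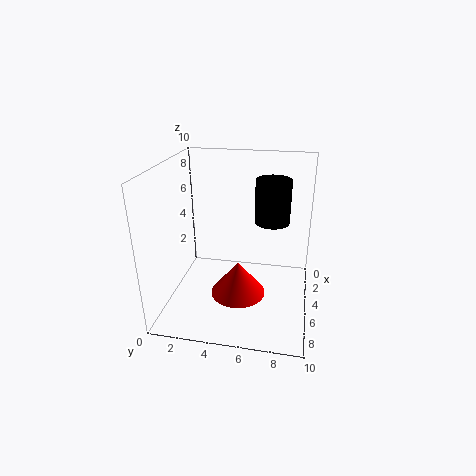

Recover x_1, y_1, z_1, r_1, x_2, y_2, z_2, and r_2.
x_1 = 7.5
y_1 = 7.5
z_1 = 7.5
r_1 = 1
x_2 = 5
y_2 = 5
z_2 = 0.5
r_2 = 2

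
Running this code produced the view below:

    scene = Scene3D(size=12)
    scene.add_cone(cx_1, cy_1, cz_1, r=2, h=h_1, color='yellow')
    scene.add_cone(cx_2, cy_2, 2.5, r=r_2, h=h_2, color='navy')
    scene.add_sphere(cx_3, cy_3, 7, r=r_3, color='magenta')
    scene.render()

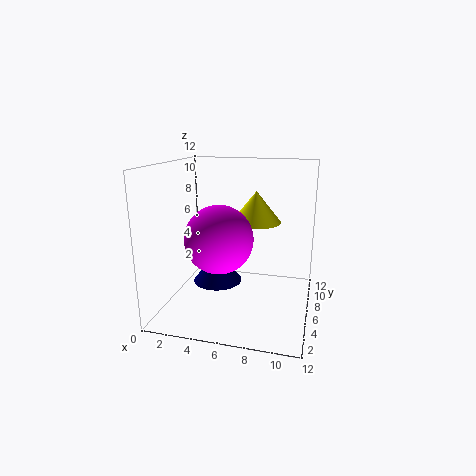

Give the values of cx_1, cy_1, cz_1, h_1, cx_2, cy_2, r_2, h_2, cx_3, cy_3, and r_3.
cx_1 = 7.5; cy_1 = 6; cz_1 = 7.5; h_1 = 2.5; cx_2 = 4.5; cy_2 = 5; r_2 = 2; h_2 = 2.5; cx_3 = 5.5; cy_3 = 2.5; r_3 = 2.5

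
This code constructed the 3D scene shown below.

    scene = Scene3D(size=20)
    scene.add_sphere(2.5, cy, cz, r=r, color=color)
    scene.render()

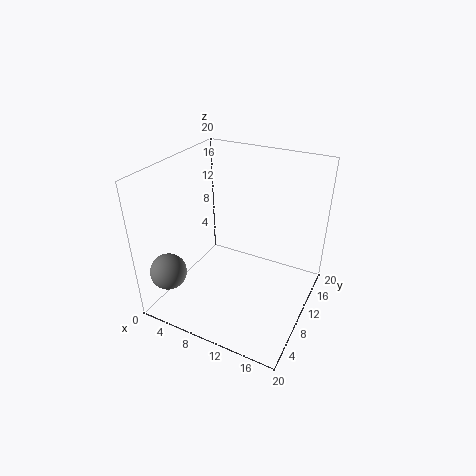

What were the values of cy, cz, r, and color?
cy = 3.5; cz = 6; r = 2.5; color = 'gray'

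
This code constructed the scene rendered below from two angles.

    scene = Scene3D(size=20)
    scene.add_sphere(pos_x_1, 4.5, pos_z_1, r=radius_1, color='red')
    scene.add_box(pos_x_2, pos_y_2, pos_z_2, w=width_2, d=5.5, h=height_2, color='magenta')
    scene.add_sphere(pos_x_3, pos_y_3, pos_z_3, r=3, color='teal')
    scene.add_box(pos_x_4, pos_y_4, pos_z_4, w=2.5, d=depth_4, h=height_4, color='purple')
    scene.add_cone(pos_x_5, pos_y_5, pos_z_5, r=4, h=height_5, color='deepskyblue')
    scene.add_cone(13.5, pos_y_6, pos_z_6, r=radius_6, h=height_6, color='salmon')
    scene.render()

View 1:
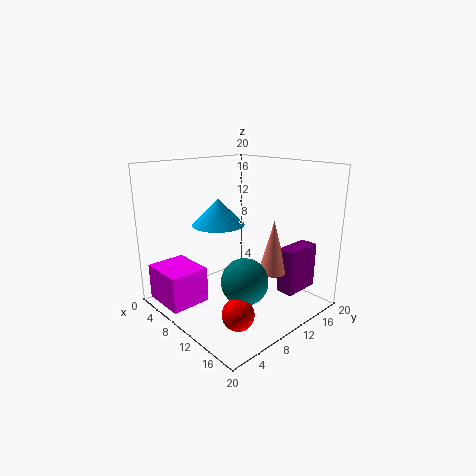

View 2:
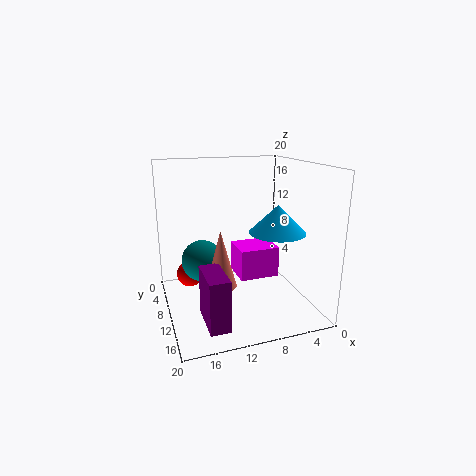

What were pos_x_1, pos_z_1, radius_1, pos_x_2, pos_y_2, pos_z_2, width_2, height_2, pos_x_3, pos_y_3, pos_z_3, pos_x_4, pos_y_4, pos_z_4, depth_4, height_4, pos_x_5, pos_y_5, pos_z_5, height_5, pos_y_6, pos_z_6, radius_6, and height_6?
pos_x_1 = 16; pos_z_1 = 3; radius_1 = 2; pos_x_2 = 1.5; pos_y_2 = 0.5; pos_z_2 = 1; width_2 = 6.5; height_2 = 5; pos_x_3 = 14.5; pos_y_3 = 7; pos_z_3 = 6; pos_x_4 = 14; pos_y_4 = 14; pos_z_4 = 2; depth_4 = 5.5; height_4 = 6.5; pos_x_5 = 4.5; pos_y_5 = 11; pos_z_5 = 10.5; height_5 = 4; pos_y_6 = 13.5; pos_z_6 = 5; radius_6 = 2; height_6 = 7.5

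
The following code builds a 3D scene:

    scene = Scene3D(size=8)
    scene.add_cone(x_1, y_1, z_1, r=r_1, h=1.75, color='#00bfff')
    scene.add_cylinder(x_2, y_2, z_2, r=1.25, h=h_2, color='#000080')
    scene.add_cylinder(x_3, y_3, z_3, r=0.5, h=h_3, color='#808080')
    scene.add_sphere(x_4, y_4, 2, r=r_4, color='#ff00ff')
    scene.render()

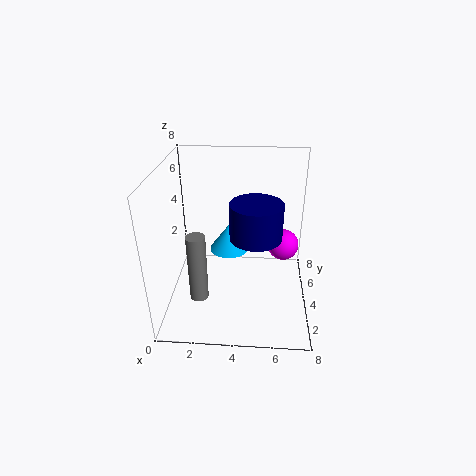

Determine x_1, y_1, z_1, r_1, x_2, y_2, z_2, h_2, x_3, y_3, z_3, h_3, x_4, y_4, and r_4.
x_1 = 3.25
y_1 = 6.5
z_1 = 1.75
r_1 = 1.25
x_2 = 5
y_2 = 2
z_2 = 5.25
h_2 = 1.75
x_3 = 2
y_3 = 2.25
z_3 = 1.25
h_3 = 3.75
x_4 = 6.75
y_4 = 6.75
r_4 = 1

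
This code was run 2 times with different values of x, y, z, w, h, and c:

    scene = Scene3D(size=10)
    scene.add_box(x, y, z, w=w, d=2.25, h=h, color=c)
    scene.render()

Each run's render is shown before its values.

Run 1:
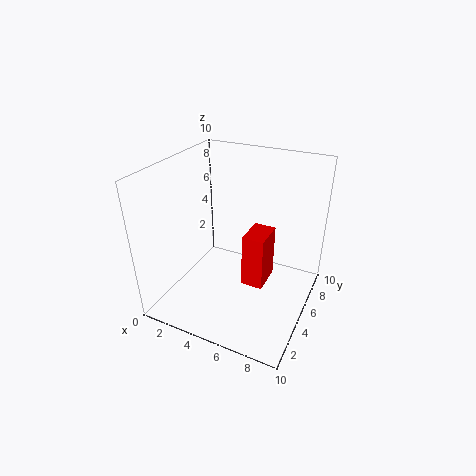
x = 5.75; y = 4; z = 2; w = 1.5; h = 3.75; c = 'red'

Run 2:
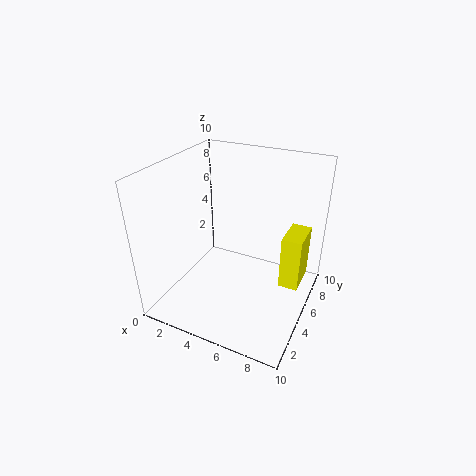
x = 8.5; y = 3.75; z = 3; w = 1.25; h = 3.5; c = 'yellow'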